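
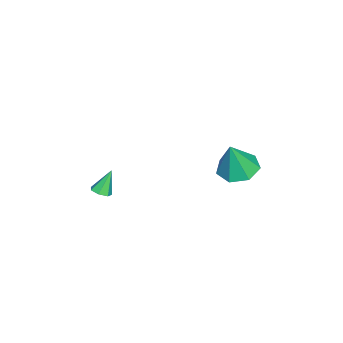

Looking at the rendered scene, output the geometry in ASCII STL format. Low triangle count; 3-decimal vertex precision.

solid 
facet normal -0.280 0.142 -0.949
outer loop
vertex -0.093 3.151 2.797
vertex -0.847 2.461 2.916
vertex -0.876 3.478 3.077
endloop
endfacet
facet normal 0.476 0.757 0.447
outer loop
vertex -0.093 3.151 2.797
vertex -0.876 3.478 3.077
vertex -0.333 2.199 4.664
endloop
endfacet
facet normal -0.280 0.142 -0.949
outer loop
vertex -0.876 3.478 3.077
vertex -0.847 2.461 2.916
vertex -1.638 3.038 3.236
endloop
endfacet
facet normal -0.269 0.703 0.658
outer loop
vertex -0.876 3.478 3.077
vertex -1.638 3.038 3.236
vertex -0.333 2.199 4.664
endloop
endfacet
facet normal -0.280 0.143 -0.949
outer loop
vertex -1.638 3.038 3.236
vertex -0.847 2.461 2.916
vertex -1.805 2.164 3.154
endloop
endfacet
facet normal -0.715 0.071 0.695
outer loop
vertex -1.638 3.038 3.236
vertex -1.805 2.164 3.154
vertex -0.333 2.199 4.664
endloop
endfacet
facet normal -0.280 0.141 -0.950
outer loop
vertex -1.805 2.164 3.154
vertex -0.847 2.461 2.916
vertex -1.25 1.513 2.894
endloop
endfacet
facet normal -0.529 -0.663 0.531
outer loop
vertex -1.805 2.164 3.154
vertex -1.25 1.513 2.894
vertex -0.333 2.199 4.664
endloop
endfacet
facet normal -0.281 0.141 -0.949
outer loop
vertex -1.25 1.513 2.894
vertex -0.847 2.461 2.916
vertex -0.393 1.576 2.65
endloop
endfacet
facet normal 0.152 -0.946 0.288
outer loop
vertex -1.25 1.513 2.894
vertex -0.393 1.576 2.65
vertex -0.333 2.199 4.664
endloop
endfacet
facet normal -0.280 0.142 -0.950
outer loop
vertex -0.393 1.576 2.65
vertex -0.847 2.461 2.916
vertex 0.123 2.305 2.607
endloop
endfacet
facet normal 0.811 -0.565 0.151
outer loop
vertex -0.393 1.576 2.65
vertex 0.123 2.305 2.607
vertex -0.333 2.199 4.664
endloop
endfacet
facet normal -0.280 0.142 -0.950
outer loop
vertex 0.123 2.305 2.607
vertex -0.847 2.461 2.916
vertex -0.093 3.151 2.797
endloop
endfacet
facet normal 0.956 0.194 0.222
outer loop
vertex 0.123 2.305 2.607
vertex -0.093 3.151 2.797
vertex -0.333 2.199 4.664
endloop
endfacet
facet normal 0.398 -0.267 -0.878
outer loop
vertex 0.925 -3.861 1.3
vertex 0.63 -3.496 1.055
vertex 1.116 -3.445 1.26
endloop
endfacet
facet normal 0.632 -0.219 0.743
outer loop
vertex 0.925 -3.861 1.3
vertex 1.116 -3.445 1.26
vertex 0.11 -3.144 2.205
endloop
endfacet
facet normal 0.398 -0.268 -0.877
outer loop
vertex 1.116 -3.445 1.26
vertex 0.63 -3.496 1.055
vertex 0.941 -3.067 1.065
endloop
endfacet
facet normal 0.649 0.564 0.511
outer loop
vertex 1.116 -3.445 1.26
vertex 0.941 -3.067 1.065
vertex 0.11 -3.144 2.205
endloop
endfacet
facet normal 0.397 -0.268 -0.878
outer loop
vertex 0.941 -3.067 1.065
vertex 0.63 -3.496 1.055
vertex 0.532 -3.012 0.863
endloop
endfacet
facet normal 0.074 0.990 0.121
outer loop
vertex 0.941 -3.067 1.065
vertex 0.532 -3.012 0.863
vertex 0.11 -3.144 2.205
endloop
endfacet
facet normal 0.396 -0.268 -0.878
outer loop
vertex 0.532 -3.012 0.863
vertex 0.63 -3.496 1.055
vertex 0.196 -3.321 0.806
endloop
endfacet
facet normal -0.658 0.741 -0.134
outer loop
vertex 0.532 -3.012 0.863
vertex 0.196 -3.321 0.806
vertex 0.11 -3.144 2.205
endloop
endfacet
facet normal 0.396 -0.267 -0.878
outer loop
vertex 0.196 -3.321 0.806
vertex 0.63 -3.496 1.055
vertex 0.187 -3.762 0.936
endloop
endfacet
facet normal -0.998 0.002 -0.062
outer loop
vertex 0.196 -3.321 0.806
vertex 0.187 -3.762 0.936
vertex 0.11 -3.144 2.205
endloop
endfacet
facet normal 0.397 -0.268 -0.878
outer loop
vertex 0.187 -3.762 0.936
vertex 0.63 -3.496 1.055
vertex 0.512 -4.002 1.156
endloop
endfacet
facet normal -0.687 -0.669 0.284
outer loop
vertex 0.187 -3.762 0.936
vertex 0.512 -4.002 1.156
vertex 0.11 -3.144 2.205
endloop
endfacet
facet normal 0.397 -0.268 -0.878
outer loop
vertex 0.512 -4.002 1.156
vertex 0.63 -3.496 1.055
vertex 0.925 -3.861 1.3
endloop
endfacet
facet normal 0.038 -0.766 0.641
outer loop
vertex 0.512 -4.002 1.156
vertex 0.925 -3.861 1.3
vertex 0.11 -3.144 2.205
endloop
endfacet

endsolid


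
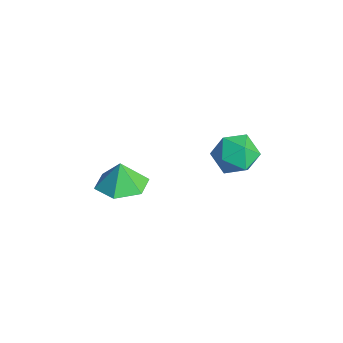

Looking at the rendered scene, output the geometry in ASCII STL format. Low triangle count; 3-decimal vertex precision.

solid 
facet normal -0.827 -0.445 0.343
outer loop
vertex 3.086 2.242 -3.179
vertex 3.482 1.414 -3.299
vertex 3.576 1.86 -2.493
endloop
endfacet
facet normal -0.742 0.199 0.641
outer loop
vertex 3.086 2.242 -3.179
vertex 3.576 1.86 -2.493
vertex 3.661 2.763 -2.675
endloop
endfacet
facet normal -0.721 0.683 0.117
outer loop
vertex 3.086 2.242 -3.179
vertex 3.661 2.763 -2.675
vertex 3.619 2.876 -3.592
endloop
endfacet
facet normal -0.794 0.338 -0.505
outer loop
vertex 3.086 2.242 -3.179
vertex 3.619 2.876 -3.592
vertex 3.509 2.042 -3.978
endloop
endfacet
facet normal -0.859 -0.358 -0.365
outer loop
vertex 3.086 2.242 -3.179
vertex 3.509 2.042 -3.978
vertex 3.482 1.414 -3.299
endloop
endfacet
facet normal -0.111 0.206 0.972
outer loop
vertex 3.661 2.763 -2.675
vertex 3.576 1.86 -2.493
vertex 4.411 2.258 -2.482
endloop
endfacet
facet normal -0.248 -0.835 0.491
outer loop
vertex 3.576 1.86 -2.493
vertex 3.482 1.414 -3.299
vertex 4.301 1.424 -2.868
endloop
endfacet
facet normal -0.299 -0.695 -0.654
outer loop
vertex 3.482 1.414 -3.299
vertex 3.509 2.042 -3.978
vertex 4.259 1.537 -3.785
endloop
endfacet
facet normal -0.195 0.433 -0.880
outer loop
vertex 3.509 2.042 -3.978
vertex 3.619 2.876 -3.592
vertex 4.344 2.44 -3.967
endloop
endfacet
facet normal -0.078 0.989 0.125
outer loop
vertex 3.619 2.876 -3.592
vertex 3.661 2.763 -2.675
vertex 4.438 2.886 -3.161
endloop
endfacet
facet normal 0.794 -0.338 0.505
outer loop
vertex 4.834 2.058 -3.281
vertex 4.411 2.258 -2.482
vertex 4.301 1.424 -2.868
endloop
endfacet
facet normal 0.721 -0.683 -0.117
outer loop
vertex 4.834 2.058 -3.281
vertex 4.301 1.424 -2.868
vertex 4.259 1.537 -3.785
endloop
endfacet
facet normal 0.742 -0.199 -0.641
outer loop
vertex 4.834 2.058 -3.281
vertex 4.259 1.537 -3.785
vertex 4.344 2.44 -3.967
endloop
endfacet
facet normal 0.827 0.445 -0.343
outer loop
vertex 4.834 2.058 -3.281
vertex 4.344 2.44 -3.967
vertex 4.438 2.886 -3.161
endloop
endfacet
facet normal 0.859 0.358 0.365
outer loop
vertex 4.834 2.058 -3.281
vertex 4.438 2.886 -3.161
vertex 4.411 2.258 -2.482
endloop
endfacet
facet normal 0.195 -0.433 0.880
outer loop
vertex 4.301 1.424 -2.868
vertex 4.411 2.258 -2.482
vertex 3.576 1.86 -2.493
endloop
endfacet
facet normal 0.078 -0.989 -0.125
outer loop
vertex 4.259 1.537 -3.785
vertex 4.301 1.424 -2.868
vertex 3.482 1.414 -3.299
endloop
endfacet
facet normal 0.111 -0.206 -0.972
outer loop
vertex 4.344 2.44 -3.967
vertex 4.259 1.537 -3.785
vertex 3.509 2.042 -3.978
endloop
endfacet
facet normal 0.248 0.835 -0.491
outer loop
vertex 4.438 2.886 -3.161
vertex 4.344 2.44 -3.967
vertex 3.619 2.876 -3.592
endloop
endfacet
facet normal 0.299 0.695 0.654
outer loop
vertex 4.411 2.258 -2.482
vertex 4.438 2.886 -3.161
vertex 3.661 2.763 -2.675
endloop
endfacet
facet normal 0.196 -0.054 -0.979
outer loop
vertex 4.005 -2.58 -3.349
vertex 3.309 -1.927 -3.524
vertex 4.219 -1.634 -3.358
endloop
endfacet
facet normal 0.609 -0.130 0.783
outer loop
vertex 4.005 -2.58 -3.349
vertex 4.219 -1.634 -3.358
vertex 3.111 -1.873 -2.536
endloop
endfacet
facet normal 0.196 -0.055 -0.979
outer loop
vertex 4.219 -1.634 -3.358
vertex 3.309 -1.927 -3.524
vertex 3.523 -0.981 -3.534
endloop
endfacet
facet normal 0.388 0.602 0.698
outer loop
vertex 4.219 -1.634 -3.358
vertex 3.523 -0.981 -3.534
vertex 3.111 -1.873 -2.536
endloop
endfacet
facet normal 0.196 -0.055 -0.979
outer loop
vertex 3.523 -0.981 -3.534
vertex 3.309 -1.927 -3.524
vertex 2.614 -1.274 -3.7
endloop
endfacet
facet normal -0.346 0.766 0.542
outer loop
vertex 3.523 -0.981 -3.534
vertex 2.614 -1.274 -3.7
vertex 3.111 -1.873 -2.536
endloop
endfacet
facet normal 0.197 -0.054 -0.979
outer loop
vertex 2.614 -1.274 -3.7
vertex 3.309 -1.927 -3.524
vertex 2.399 -2.22 -3.691
endloop
endfacet
facet normal -0.860 0.200 0.470
outer loop
vertex 2.614 -1.274 -3.7
vertex 2.399 -2.22 -3.691
vertex 3.111 -1.873 -2.536
endloop
endfacet
facet normal 0.197 -0.054 -0.979
outer loop
vertex 2.399 -2.22 -3.691
vertex 3.309 -1.927 -3.524
vertex 3.095 -2.873 -3.515
endloop
endfacet
facet normal -0.640 -0.532 0.554
outer loop
vertex 2.399 -2.22 -3.691
vertex 3.095 -2.873 -3.515
vertex 3.111 -1.873 -2.536
endloop
endfacet
facet normal 0.196 -0.054 -0.979
outer loop
vertex 3.095 -2.873 -3.515
vertex 3.309 -1.927 -3.524
vertex 4.005 -2.58 -3.349
endloop
endfacet
facet normal 0.095 -0.697 0.711
outer loop
vertex 3.095 -2.873 -3.515
vertex 4.005 -2.58 -3.349
vertex 3.111 -1.873 -2.536
endloop
endfacet

endsolid


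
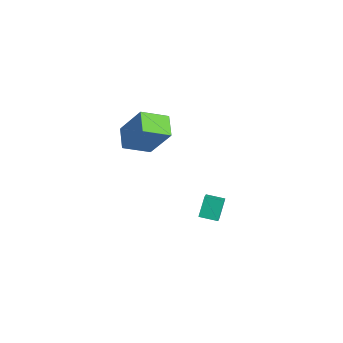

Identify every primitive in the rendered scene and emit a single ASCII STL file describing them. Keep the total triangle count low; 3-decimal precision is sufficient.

solid 
facet normal -0.356 0.514 0.780
outer loop
vertex 0.68 1.499 -1.358
vertex 1.301 2.149 -1.503
vertex -0.156 2.122 -2.151
endloop
endfacet
facet normal -0.682 -0.713 0.159
outer loop
vertex 0.239 1.551 -3.017
vertex 0.68 1.499 -1.358
vertex -0.156 2.122 -2.151
endloop
endfacet
facet normal -0.356 0.514 0.780
outer loop
vertex -0.156 2.122 -2.151
vertex 1.301 2.149 -1.503
vertex 0.464 2.772 -2.296
endloop
endfacet
facet normal -0.639 0.475 -0.605
outer loop
vertex 0.464 2.772 -2.296
vertex 0.239 1.551 -3.017
vertex -0.156 2.122 -2.151
endloop
endfacet
facet normal 0.639 -0.475 0.605
outer loop
vertex 0.68 1.499 -1.358
vertex 1.696 1.578 -2.369
vertex 1.301 2.149 -1.503
endloop
endfacet
facet normal -0.682 -0.714 0.159
outer loop
vertex 1.076 0.928 -2.224
vertex 0.68 1.499 -1.358
vertex 0.239 1.551 -3.017
endloop
endfacet
facet normal 0.639 -0.475 0.605
outer loop
vertex 1.076 0.928 -2.224
vertex 1.696 1.578 -2.369
vertex 0.68 1.499 -1.358
endloop
endfacet
facet normal 0.682 0.714 -0.159
outer loop
vertex 1.301 2.149 -1.503
vertex 1.696 1.578 -2.369
vertex 0.464 2.772 -2.296
endloop
endfacet
facet normal -0.639 0.475 -0.605
outer loop
vertex 0.86 2.201 -3.162
vertex 0.239 1.551 -3.017
vertex 0.464 2.772 -2.296
endloop
endfacet
facet normal 0.682 0.714 -0.159
outer loop
vertex 0.464 2.772 -2.296
vertex 1.696 1.578 -2.369
vertex 0.86 2.201 -3.162
endloop
endfacet
facet normal 0.356 -0.514 -0.780
outer loop
vertex 0.86 2.201 -3.162
vertex 1.076 0.928 -2.224
vertex 0.239 1.551 -3.017
endloop
endfacet
facet normal 0.357 -0.514 -0.780
outer loop
vertex 1.696 1.578 -2.369
vertex 1.076 0.928 -2.224
vertex 0.86 2.201 -3.162
endloop
endfacet
facet normal -0.482 -0.263 -0.836
outer loop
vertex -2.102 -1.216 2.722
vertex -1.739 0.03 2.121
vertex -1.121 -1.701 2.308
endloop
endfacet
facet normal -0.254 -0.872 0.419
outer loop
vertex -0.181 -1.19 3.939
vertex -2.102 -1.216 2.722
vertex -1.121 -1.701 2.308
endloop
endfacet
facet normal -0.482 -0.262 -0.836
outer loop
vertex -1.121 -1.701 2.308
vertex -1.739 0.03 2.121
vertex -0.758 -0.455 1.708
endloop
endfacet
facet normal 0.839 -0.415 -0.353
outer loop
vertex -0.758 -0.455 1.708
vertex -0.181 -1.19 3.939
vertex -1.121 -1.701 2.308
endloop
endfacet
facet normal -0.839 0.415 0.353
outer loop
vertex -2.102 -1.216 2.722
vertex -0.799 0.541 3.752
vertex -1.739 0.03 2.121
endloop
endfacet
facet normal -0.254 -0.871 0.420
outer loop
vertex -1.162 -0.705 4.352
vertex -2.102 -1.216 2.722
vertex -0.181 -1.19 3.939
endloop
endfacet
facet normal -0.839 0.415 0.354
outer loop
vertex -1.162 -0.705 4.352
vertex -0.799 0.541 3.752
vertex -2.102 -1.216 2.722
endloop
endfacet
facet normal 0.254 0.871 -0.420
outer loop
vertex -1.739 0.03 2.121
vertex -0.799 0.541 3.752
vertex -0.758 -0.455 1.708
endloop
endfacet
facet normal 0.838 -0.415 -0.353
outer loop
vertex 0.182 0.056 3.338
vertex -0.181 -1.19 3.939
vertex -0.758 -0.455 1.708
endloop
endfacet
facet normal 0.254 0.872 -0.420
outer loop
vertex -0.758 -0.455 1.708
vertex -0.799 0.541 3.752
vertex 0.182 0.056 3.338
endloop
endfacet
facet normal 0.482 0.263 0.836
outer loop
vertex 0.182 0.056 3.338
vertex -1.162 -0.705 4.352
vertex -0.181 -1.19 3.939
endloop
endfacet
facet normal 0.482 0.262 0.836
outer loop
vertex -0.799 0.541 3.752
vertex -1.162 -0.705 4.352
vertex 0.182 0.056 3.338
endloop
endfacet

endsolid


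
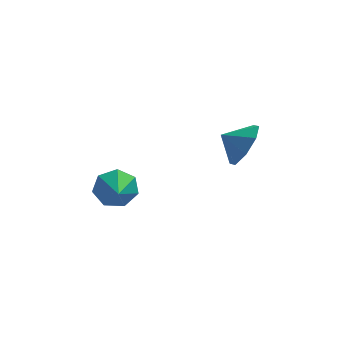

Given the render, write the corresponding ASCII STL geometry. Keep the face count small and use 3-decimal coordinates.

solid 
facet normal 0.864 -0.089 -0.496
outer loop
vertex 1.809 0.205 1.653
vertex 1.415 0.834 0.854
vertex 1.964 1.015 1.778
endloop
endfacet
facet normal -0.268 -0.097 0.958
outer loop
vertex 1.809 0.205 1.653
vertex 1.964 1.015 1.778
vertex 0.525 0.926 1.366
endloop
endfacet
facet normal 0.864 -0.089 -0.496
outer loop
vertex 1.964 1.015 1.778
vertex 1.415 0.834 0.854
vertex 1.798 1.719 1.362
endloop
endfacet
facet normal -0.272 0.441 0.855
outer loop
vertex 1.964 1.015 1.778
vertex 1.798 1.719 1.362
vertex 0.525 0.926 1.366
endloop
endfacet
facet normal 0.863 -0.089 -0.497
outer loop
vertex 1.798 1.719 1.362
vertex 1.415 0.834 0.854
vertex 1.407 1.905 0.649
endloop
endfacet
facet normal -0.470 0.756 0.455
outer loop
vertex 1.798 1.719 1.362
vertex 1.407 1.905 0.649
vertex 0.525 0.926 1.366
endloop
endfacet
facet normal 0.864 -0.089 -0.496
outer loop
vertex 1.407 1.905 0.649
vertex 1.415 0.834 0.854
vertex 1.021 1.463 0.056
endloop
endfacet
facet normal -0.747 0.665 -0.010
outer loop
vertex 1.407 1.905 0.649
vertex 1.021 1.463 0.056
vertex 0.525 0.926 1.366
endloop
endfacet
facet normal 0.863 -0.090 -0.497
outer loop
vertex 1.021 1.463 0.056
vertex 1.415 0.834 0.854
vertex 0.865 0.653 -0.069
endloop
endfacet
facet normal -0.939 0.222 -0.265
outer loop
vertex 1.021 1.463 0.056
vertex 0.865 0.653 -0.069
vertex 0.525 0.926 1.366
endloop
endfacet
facet normal 0.863 -0.088 -0.497
outer loop
vertex 0.865 0.653 -0.069
vertex 1.415 0.834 0.854
vertex 1.032 -0.051 0.346
endloop
endfacet
facet normal -0.935 -0.317 -0.161
outer loop
vertex 0.865 0.653 -0.069
vertex 1.032 -0.051 0.346
vertex 0.525 0.926 1.366
endloop
endfacet
facet normal 0.864 -0.089 -0.496
outer loop
vertex 1.032 -0.051 0.346
vertex 1.415 0.834 0.854
vertex 1.423 -0.236 1.06
endloop
endfacet
facet normal -0.737 -0.632 0.240
outer loop
vertex 1.032 -0.051 0.346
vertex 1.423 -0.236 1.06
vertex 0.525 0.926 1.366
endloop
endfacet
facet normal 0.864 -0.089 -0.496
outer loop
vertex 1.423 -0.236 1.06
vertex 1.415 0.834 0.854
vertex 1.809 0.205 1.653
endloop
endfacet
facet normal -0.461 -0.542 0.703
outer loop
vertex 1.423 -0.236 1.06
vertex 1.809 0.205 1.653
vertex 0.525 0.926 1.366
endloop
endfacet
facet normal -0.083 0.894 -0.440
outer loop
vertex -3.108 -0.777 -1.401
vertex -3.433 -0.436 -0.646
vertex -2.585 -0.488 -0.912
endloop
endfacet
facet normal 0.686 -0.633 -0.360
outer loop
vertex -3.108 -0.777 -1.401
vertex -2.585 -0.488 -0.912
vertex -3.307 -1.804 0.026
endloop
endfacet
facet normal -0.083 0.895 -0.439
outer loop
vertex -2.585 -0.488 -0.912
vertex -3.433 -0.436 -0.646
vertex -2.7 -0.16 -0.222
endloop
endfacet
facet normal 0.911 -0.292 0.291
outer loop
vertex -2.585 -0.488 -0.912
vertex -2.7 -0.16 -0.222
vertex -3.307 -1.804 0.026
endloop
endfacet
facet normal -0.082 0.894 -0.440
outer loop
vertex -2.7 -0.16 -0.222
vertex -3.433 -0.436 -0.646
vertex -3.367 -0.039 0.148
endloop
endfacet
facet normal 0.478 -0.044 0.877
outer loop
vertex -2.7 -0.16 -0.222
vertex -3.367 -0.039 0.148
vertex -3.307 -1.804 0.026
endloop
endfacet
facet normal -0.082 0.894 -0.440
outer loop
vertex -3.367 -0.039 0.148
vertex -3.433 -0.436 -0.646
vertex -4.084 -0.217 -0.08
endloop
endfacet
facet normal -0.285 -0.076 0.956
outer loop
vertex -3.367 -0.039 0.148
vertex -4.084 -0.217 -0.08
vertex -3.307 -1.804 0.026
endloop
endfacet
facet normal -0.082 0.894 -0.440
outer loop
vertex -4.084 -0.217 -0.08
vertex -3.433 -0.436 -0.646
vertex -4.31 -0.56 -0.734
endloop
endfacet
facet normal -0.805 -0.363 0.469
outer loop
vertex -4.084 -0.217 -0.08
vertex -4.31 -0.56 -0.734
vertex -3.307 -1.804 0.026
endloop
endfacet
facet normal -0.082 0.894 -0.440
outer loop
vertex -4.31 -0.56 -0.734
vertex -3.433 -0.436 -0.646
vertex -3.876 -0.809 -1.322
endloop
endfacet
facet normal -0.691 -0.690 -0.218
outer loop
vertex -4.31 -0.56 -0.734
vertex -3.876 -0.809 -1.322
vertex -3.307 -1.804 0.026
endloop
endfacet
facet normal -0.082 0.894 -0.439
outer loop
vertex -3.876 -0.809 -1.322
vertex -3.433 -0.436 -0.646
vertex -3.108 -0.777 -1.401
endloop
endfacet
facet normal -0.027 -0.810 -0.586
outer loop
vertex -3.876 -0.809 -1.322
vertex -3.108 -0.777 -1.401
vertex -3.307 -1.804 0.026
endloop
endfacet

endsolid


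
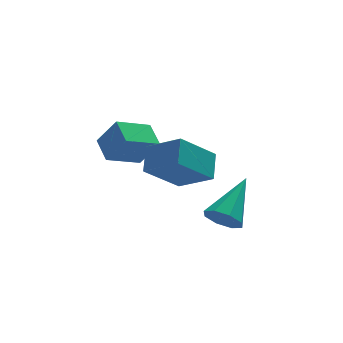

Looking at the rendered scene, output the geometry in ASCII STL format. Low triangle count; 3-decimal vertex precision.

solid 
facet normal -0.468 0.300 -0.831
outer loop
vertex -0.686 0.971 -1.14
vertex -0.768 1.922 -0.751
vertex 0.572 1.318 -1.724
endloop
endfacet
facet normal 0.079 -0.923 -0.377
outer loop
vertex 1.168 0.938 -0.669
vertex -0.686 0.971 -1.14
vertex 0.572 1.318 -1.724
endloop
endfacet
facet normal -0.469 0.299 -0.831
outer loop
vertex 0.572 1.318 -1.724
vertex -0.768 1.922 -0.751
vertex 0.49 2.269 -1.336
endloop
endfacet
facet normal 0.879 0.243 -0.409
outer loop
vertex 0.49 2.269 -1.336
vertex 1.168 0.938 -0.669
vertex 0.572 1.318 -1.724
endloop
endfacet
facet normal -0.879 -0.243 0.409
outer loop
vertex -0.686 0.971 -1.14
vertex -0.172 1.542 0.304
vertex -0.768 1.922 -0.751
endloop
endfacet
facet normal 0.079 -0.923 -0.377
outer loop
vertex -0.09 0.591 -0.084
vertex -0.686 0.971 -1.14
vertex 1.168 0.938 -0.669
endloop
endfacet
facet normal -0.880 -0.243 0.409
outer loop
vertex -0.09 0.591 -0.084
vertex -0.172 1.542 0.304
vertex -0.686 0.971 -1.14
endloop
endfacet
facet normal -0.079 0.923 0.377
outer loop
vertex -0.768 1.922 -0.751
vertex -0.172 1.542 0.304
vertex 0.49 2.269 -1.336
endloop
endfacet
facet normal 0.880 0.243 -0.409
outer loop
vertex 1.086 1.889 -0.28
vertex 1.168 0.938 -0.669
vertex 0.49 2.269 -1.336
endloop
endfacet
facet normal -0.080 0.923 0.377
outer loop
vertex 0.49 2.269 -1.336
vertex -0.172 1.542 0.304
vertex 1.086 1.889 -0.28
endloop
endfacet
facet normal 0.469 -0.299 0.831
outer loop
vertex 1.086 1.889 -0.28
vertex -0.09 0.591 -0.084
vertex 1.168 0.938 -0.669
endloop
endfacet
facet normal 0.468 -0.299 0.831
outer loop
vertex -0.172 1.542 0.304
vertex -0.09 0.591 -0.084
vertex 1.086 1.889 -0.28
endloop
endfacet
facet normal -0.618 0.600 -0.508
outer loop
vertex 0.322 -0.431 0.189
vertex 1.609 -0.095 -0.979
vertex -0.004 -1.278 -0.414
endloop
endfacet
facet normal -0.727 -0.190 0.660
outer loop
vertex 0.911 -2.165 0.339
vertex 0.322 -0.431 0.189
vertex -0.004 -1.278 -0.414
endloop
endfacet
facet normal -0.618 0.599 -0.509
outer loop
vertex -0.004 -1.278 -0.414
vertex 1.609 -0.095 -0.979
vertex 1.284 -0.943 -1.582
endloop
endfacet
facet normal -0.299 -0.778 -0.553
outer loop
vertex 1.284 -0.943 -1.582
vertex 0.911 -2.165 0.339
vertex -0.004 -1.278 -0.414
endloop
endfacet
facet normal 0.299 0.778 0.553
outer loop
vertex 0.322 -0.431 0.189
vertex 2.524 -0.982 -0.226
vertex 1.609 -0.095 -0.979
endloop
endfacet
facet normal -0.727 -0.190 0.659
outer loop
vertex 1.236 -1.317 0.942
vertex 0.322 -0.431 0.189
vertex 0.911 -2.165 0.339
endloop
endfacet
facet normal 0.299 0.778 0.553
outer loop
vertex 1.236 -1.317 0.942
vertex 2.524 -0.982 -0.226
vertex 0.322 -0.431 0.189
endloop
endfacet
facet normal 0.727 0.190 -0.660
outer loop
vertex 1.609 -0.095 -0.979
vertex 2.524 -0.982 -0.226
vertex 1.284 -0.943 -1.582
endloop
endfacet
facet normal -0.299 -0.778 -0.553
outer loop
vertex 2.198 -1.829 -0.829
vertex 0.911 -2.165 0.339
vertex 1.284 -0.943 -1.582
endloop
endfacet
facet normal 0.727 0.190 -0.660
outer loop
vertex 1.284 -0.943 -1.582
vertex 2.524 -0.982 -0.226
vertex 2.198 -1.829 -0.829
endloop
endfacet
facet normal 0.618 -0.599 0.509
outer loop
vertex 2.198 -1.829 -0.829
vertex 1.236 -1.317 0.942
vertex 0.911 -2.165 0.339
endloop
endfacet
facet normal 0.617 -0.600 0.509
outer loop
vertex 2.524 -0.982 -0.226
vertex 1.236 -1.317 0.942
vertex 2.198 -1.829 -0.829
endloop
endfacet
facet normal -0.596 -0.611 -0.520
outer loop
vertex 2.604 -2.541 -2.819
vertex 2.251 -2.703 -2.224
vertex 2.184 -2.208 -2.729
endloop
endfacet
facet normal 0.397 0.670 -0.627
outer loop
vertex 2.604 -2.541 -2.819
vertex 2.184 -2.208 -2.729
vertex 3.409 -1.517 -1.216
endloop
endfacet
facet normal -0.596 -0.611 -0.520
outer loop
vertex 2.184 -2.208 -2.729
vertex 2.251 -2.703 -2.224
vertex 1.803 -2.165 -2.343
endloop
endfacet
facet normal -0.181 0.942 -0.284
outer loop
vertex 2.184 -2.208 -2.729
vertex 1.803 -2.165 -2.343
vertex 3.409 -1.517 -1.216
endloop
endfacet
facet normal -0.596 -0.612 -0.520
outer loop
vertex 1.803 -2.165 -2.343
vertex 2.251 -2.703 -2.224
vertex 1.685 -2.437 -1.888
endloop
endfacet
facet normal -0.541 0.776 0.324
outer loop
vertex 1.803 -2.165 -2.343
vertex 1.685 -2.437 -1.888
vertex 3.409 -1.517 -1.216
endloop
endfacet
facet normal -0.596 -0.612 -0.520
outer loop
vertex 1.685 -2.437 -1.888
vertex 2.251 -2.703 -2.224
vertex 1.899 -2.865 -1.63
endloop
endfacet
facet normal -0.471 0.270 0.839
outer loop
vertex 1.685 -2.437 -1.888
vertex 1.899 -2.865 -1.63
vertex 3.409 -1.517 -1.216
endloop
endfacet
facet normal -0.596 -0.611 -0.520
outer loop
vertex 1.899 -2.865 -1.63
vertex 2.251 -2.703 -2.224
vertex 2.319 -3.198 -1.72
endloop
endfacet
facet normal -0.015 -0.278 0.960
outer loop
vertex 1.899 -2.865 -1.63
vertex 2.319 -3.198 -1.72
vertex 3.409 -1.517 -1.216
endloop
endfacet
facet normal -0.597 -0.611 -0.520
outer loop
vertex 2.319 -3.198 -1.72
vertex 2.251 -2.703 -2.224
vertex 2.699 -3.241 -2.106
endloop
endfacet
facet normal 0.564 -0.550 0.616
outer loop
vertex 2.319 -3.198 -1.72
vertex 2.699 -3.241 -2.106
vertex 3.409 -1.517 -1.216
endloop
endfacet
facet normal -0.597 -0.611 -0.520
outer loop
vertex 2.699 -3.241 -2.106
vertex 2.251 -2.703 -2.224
vertex 2.817 -2.969 -2.561
endloop
endfacet
facet normal 0.923 -0.385 0.009
outer loop
vertex 2.699 -3.241 -2.106
vertex 2.817 -2.969 -2.561
vertex 3.409 -1.517 -1.216
endloop
endfacet
facet normal -0.597 -0.611 -0.520
outer loop
vertex 2.817 -2.969 -2.561
vertex 2.251 -2.703 -2.224
vertex 2.604 -2.541 -2.819
endloop
endfacet
facet normal 0.854 0.120 -0.506
outer loop
vertex 2.817 -2.969 -2.561
vertex 2.604 -2.541 -2.819
vertex 3.409 -1.517 -1.216
endloop
endfacet

endsolid


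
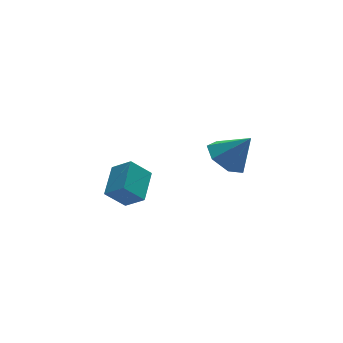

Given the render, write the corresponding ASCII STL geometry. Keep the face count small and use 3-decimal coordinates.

solid 
facet normal -0.534 0.304 -0.789
outer loop
vertex 3.083 2.142 0.265
vertex 2.181 2.096 0.858
vertex 2.856 2.928 0.722
endloop
endfacet
facet normal 0.969 0.238 0.071
outer loop
vertex 3.083 2.142 0.265
vertex 2.856 2.928 0.722
vertex 3.079 1.584 2.182
endloop
endfacet
facet normal -0.534 0.304 -0.789
outer loop
vertex 2.856 2.928 0.722
vertex 2.181 2.096 0.858
vertex 2.122 3.088 1.281
endloop
endfacet
facet normal 0.542 0.658 0.523
outer loop
vertex 2.856 2.928 0.722
vertex 2.122 3.088 1.281
vertex 3.079 1.584 2.182
endloop
endfacet
facet normal -0.535 0.304 -0.788
outer loop
vertex 2.122 3.088 1.281
vertex 2.181 2.096 0.858
vertex 1.432 2.5 1.522
endloop
endfacet
facet normal -0.092 0.468 0.879
outer loop
vertex 2.122 3.088 1.281
vertex 1.432 2.5 1.522
vertex 3.079 1.584 2.182
endloop
endfacet
facet normal -0.534 0.306 -0.788
outer loop
vertex 1.432 2.5 1.522
vertex 2.181 2.096 0.858
vertex 1.306 1.609 1.262
endloop
endfacet
facet normal -0.454 -0.190 0.870
outer loop
vertex 1.432 2.5 1.522
vertex 1.306 1.609 1.262
vertex 3.079 1.584 2.182
endloop
endfacet
facet normal -0.534 0.305 -0.789
outer loop
vertex 1.306 1.609 1.262
vertex 2.181 2.096 0.858
vertex 1.84 1.084 0.698
endloop
endfacet
facet normal -0.273 -0.819 0.504
outer loop
vertex 1.306 1.609 1.262
vertex 1.84 1.084 0.698
vertex 3.079 1.584 2.182
endloop
endfacet
facet normal -0.534 0.305 -0.789
outer loop
vertex 1.84 1.084 0.698
vertex 2.181 2.096 0.858
vertex 2.631 1.321 0.254
endloop
endfacet
facet normal 0.315 -0.947 0.056
outer loop
vertex 1.84 1.084 0.698
vertex 2.631 1.321 0.254
vertex 3.079 1.584 2.182
endloop
endfacet
facet normal -0.534 0.305 -0.789
outer loop
vertex 2.631 1.321 0.254
vertex 2.181 2.096 0.858
vertex 3.083 2.142 0.265
endloop
endfacet
facet normal 0.869 -0.476 -0.137
outer loop
vertex 2.631 1.321 0.254
vertex 3.083 2.142 0.265
vertex 3.079 1.584 2.182
endloop
endfacet
facet normal -0.523 0.616 -0.589
outer loop
vertex -3.942 0.353 1.19
vertex -3.159 1.623 1.822
vertex -3.072 0.253 0.312
endloop
endfacet
facet normal -0.484 -0.784 -0.390
outer loop
vertex -2.481 -0.443 0.978
vertex -3.942 0.353 1.19
vertex -3.072 0.253 0.312
endloop
endfacet
facet normal -0.523 0.616 -0.589
outer loop
vertex -3.072 0.253 0.312
vertex -3.159 1.623 1.822
vertex -2.289 1.523 0.945
endloop
endfacet
facet normal 0.702 -0.080 -0.707
outer loop
vertex -2.289 1.523 0.945
vertex -2.481 -0.443 0.978
vertex -3.072 0.253 0.312
endloop
endfacet
facet normal -0.702 0.081 0.707
outer loop
vertex -3.942 0.353 1.19
vertex -2.568 0.927 2.488
vertex -3.159 1.623 1.822
endloop
endfacet
facet normal -0.484 -0.783 -0.390
outer loop
vertex -3.351 -0.343 1.855
vertex -3.942 0.353 1.19
vertex -2.481 -0.443 0.978
endloop
endfacet
facet normal -0.702 0.080 0.708
outer loop
vertex -3.351 -0.343 1.855
vertex -2.568 0.927 2.488
vertex -3.942 0.353 1.19
endloop
endfacet
facet normal 0.483 0.784 0.390
outer loop
vertex -3.159 1.623 1.822
vertex -2.568 0.927 2.488
vertex -2.289 1.523 0.945
endloop
endfacet
facet normal 0.702 -0.080 -0.708
outer loop
vertex -1.698 0.827 1.61
vertex -2.481 -0.443 0.978
vertex -2.289 1.523 0.945
endloop
endfacet
facet normal 0.484 0.783 0.390
outer loop
vertex -2.289 1.523 0.945
vertex -2.568 0.927 2.488
vertex -1.698 0.827 1.61
endloop
endfacet
facet normal 0.523 -0.616 0.589
outer loop
vertex -1.698 0.827 1.61
vertex -3.351 -0.343 1.855
vertex -2.481 -0.443 0.978
endloop
endfacet
facet normal 0.523 -0.616 0.589
outer loop
vertex -2.568 0.927 2.488
vertex -3.351 -0.343 1.855
vertex -1.698 0.827 1.61
endloop
endfacet

endsolid


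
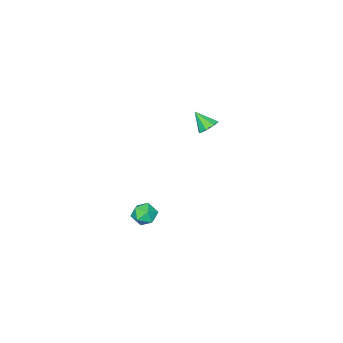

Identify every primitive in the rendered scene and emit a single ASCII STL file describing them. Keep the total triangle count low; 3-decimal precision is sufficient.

solid 
facet normal -0.893 0.126 0.431
outer loop
vertex 2.601 -0.553 -0.054
vertex 2.435 -1.136 -0.227
vertex 2.717 -1.041 0.329
endloop
endfacet
facet normal -0.392 0.509 0.767
outer loop
vertex 2.601 -0.553 -0.054
vertex 2.717 -1.041 0.329
vertex 3.152 -0.59 0.252
endloop
endfacet
facet normal -0.099 0.951 0.293
outer loop
vertex 2.601 -0.553 -0.054
vertex 3.152 -0.59 0.252
vertex 3.138 -0.406 -0.351
endloop
endfacet
facet normal -0.418 0.844 -0.337
outer loop
vertex 2.601 -0.553 -0.054
vertex 3.138 -0.406 -0.351
vertex 2.695 -0.744 -0.648
endloop
endfacet
facet normal -0.909 0.333 -0.251
outer loop
vertex 2.601 -0.553 -0.054
vertex 2.695 -0.744 -0.648
vertex 2.435 -1.136 -0.227
endloop
endfacet
facet normal 0.115 0.059 0.992
outer loop
vertex 3.152 -0.59 0.252
vertex 2.717 -1.041 0.329
vertex 3.325 -1.196 0.268
endloop
endfacet
facet normal -0.697 -0.559 0.449
outer loop
vertex 2.717 -1.041 0.329
vertex 2.435 -1.136 -0.227
vertex 2.882 -1.534 -0.029
endloop
endfacet
facet normal -0.722 -0.224 -0.654
outer loop
vertex 2.435 -1.136 -0.227
vertex 2.695 -0.744 -0.648
vertex 2.868 -1.35 -0.632
endloop
endfacet
facet normal 0.074 0.602 -0.795
outer loop
vertex 2.695 -0.744 -0.648
vertex 3.138 -0.406 -0.351
vertex 3.303 -0.899 -0.709
endloop
endfacet
facet normal 0.591 0.775 0.223
outer loop
vertex 3.138 -0.406 -0.351
vertex 3.152 -0.59 0.252
vertex 3.585 -0.804 -0.153
endloop
endfacet
facet normal 0.418 -0.844 0.337
outer loop
vertex 3.419 -1.387 -0.326
vertex 3.325 -1.196 0.268
vertex 2.882 -1.534 -0.029
endloop
endfacet
facet normal 0.099 -0.951 -0.293
outer loop
vertex 3.419 -1.387 -0.326
vertex 2.882 -1.534 -0.029
vertex 2.868 -1.35 -0.632
endloop
endfacet
facet normal 0.392 -0.509 -0.767
outer loop
vertex 3.419 -1.387 -0.326
vertex 2.868 -1.35 -0.632
vertex 3.303 -0.899 -0.709
endloop
endfacet
facet normal 0.893 -0.126 -0.431
outer loop
vertex 3.419 -1.387 -0.326
vertex 3.303 -0.899 -0.709
vertex 3.585 -0.804 -0.153
endloop
endfacet
facet normal 0.909 -0.333 0.251
outer loop
vertex 3.419 -1.387 -0.326
vertex 3.585 -0.804 -0.153
vertex 3.325 -1.196 0.268
endloop
endfacet
facet normal -0.074 -0.602 0.795
outer loop
vertex 2.882 -1.534 -0.029
vertex 3.325 -1.196 0.268
vertex 2.717 -1.041 0.329
endloop
endfacet
facet normal -0.591 -0.775 -0.223
outer loop
vertex 2.868 -1.35 -0.632
vertex 2.882 -1.534 -0.029
vertex 2.435 -1.136 -0.227
endloop
endfacet
facet normal -0.115 -0.059 -0.992
outer loop
vertex 3.303 -0.899 -0.709
vertex 2.868 -1.35 -0.632
vertex 2.695 -0.744 -0.648
endloop
endfacet
facet normal 0.697 0.559 -0.449
outer loop
vertex 3.585 -0.804 -0.153
vertex 3.303 -0.899 -0.709
vertex 3.138 -0.406 -0.351
endloop
endfacet
facet normal 0.722 0.224 0.654
outer loop
vertex 3.325 -1.196 0.268
vertex 3.585 -0.804 -0.153
vertex 3.152 -0.59 0.252
endloop
endfacet
facet normal -0.153 0.683 -0.714
outer loop
vertex -2.663 -2.872 1.219
vertex -3.111 -3.158 1.041
vertex -3.024 -2.749 1.414
endloop
endfacet
facet normal 0.531 0.304 0.791
outer loop
vertex -2.663 -2.872 1.219
vertex -3.024 -2.749 1.414
vertex -2.949 -3.882 1.799
endloop
endfacet
facet normal -0.153 0.683 -0.714
outer loop
vertex -3.024 -2.749 1.414
vertex -3.111 -3.158 1.041
vertex -3.436 -2.865 1.391
endloop
endfacet
facet normal -0.140 0.310 0.940
outer loop
vertex -3.024 -2.749 1.414
vertex -3.436 -2.865 1.391
vertex -2.949 -3.882 1.799
endloop
endfacet
facet normal -0.153 0.683 -0.714
outer loop
vertex -3.436 -2.865 1.391
vertex -3.111 -3.158 1.041
vertex -3.658 -3.153 1.163
endloop
endfacet
facet normal -0.690 -0.040 0.723
outer loop
vertex -3.436 -2.865 1.391
vertex -3.658 -3.153 1.163
vertex -2.949 -3.882 1.799
endloop
endfacet
facet normal -0.153 0.682 -0.715
outer loop
vertex -3.658 -3.153 1.163
vertex -3.111 -3.158 1.041
vertex -3.559 -3.444 0.864
endloop
endfacet
facet normal -0.797 -0.543 0.265
outer loop
vertex -3.658 -3.153 1.163
vertex -3.559 -3.444 0.864
vertex -2.949 -3.882 1.799
endloop
endfacet
facet normal -0.153 0.683 -0.715
outer loop
vertex -3.559 -3.444 0.864
vertex -3.111 -3.158 1.041
vertex -3.198 -3.567 0.669
endloop
endfacet
facet normal -0.397 -0.903 -0.164
outer loop
vertex -3.559 -3.444 0.864
vertex -3.198 -3.567 0.669
vertex -2.949 -3.882 1.799
endloop
endfacet
facet normal -0.152 0.683 -0.715
outer loop
vertex -3.198 -3.567 0.669
vertex -3.111 -3.158 1.041
vertex -2.786 -3.451 0.692
endloop
endfacet
facet normal 0.274 -0.909 -0.314
outer loop
vertex -3.198 -3.567 0.669
vertex -2.786 -3.451 0.692
vertex -2.949 -3.882 1.799
endloop
endfacet
facet normal -0.152 0.683 -0.715
outer loop
vertex -2.786 -3.451 0.692
vertex -3.111 -3.158 1.041
vertex -2.565 -3.163 0.92
endloop
endfacet
facet normal 0.825 -0.557 -0.096
outer loop
vertex -2.786 -3.451 0.692
vertex -2.565 -3.163 0.92
vertex -2.949 -3.882 1.799
endloop
endfacet
facet normal -0.152 0.683 -0.714
outer loop
vertex -2.565 -3.163 0.92
vertex -3.111 -3.158 1.041
vertex -2.663 -2.872 1.219
endloop
endfacet
facet normal 0.931 -0.057 0.360
outer loop
vertex -2.565 -3.163 0.92
vertex -2.663 -2.872 1.219
vertex -2.949 -3.882 1.799
endloop
endfacet

endsolid


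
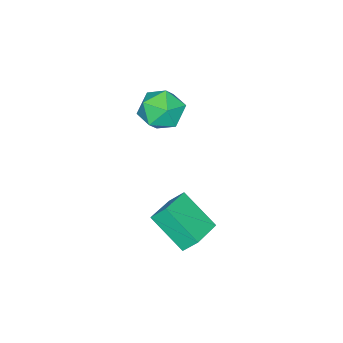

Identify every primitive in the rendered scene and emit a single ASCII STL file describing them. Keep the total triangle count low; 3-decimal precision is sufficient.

solid 
facet normal -0.973 -0.138 -0.186
outer loop
vertex 1.394 -0.112 -1.456
vertex 1.174 0.461 -0.731
vertex 1.408 1.445 -2.679
endloop
endfacet
facet normal 0.231 -0.602 -0.764
outer loop
vertex 2.926 1.659 -2.389
vertex 1.394 -0.112 -1.456
vertex 1.408 1.445 -2.679
endloop
endfacet
facet normal -0.973 -0.137 -0.186
outer loop
vertex 1.408 1.445 -2.679
vertex 1.174 0.461 -0.731
vertex 1.189 2.018 -1.954
endloop
endfacet
facet normal 0.007 0.786 -0.619
outer loop
vertex 1.189 2.018 -1.954
vertex 2.926 1.659 -2.389
vertex 1.408 1.445 -2.679
endloop
endfacet
facet normal -0.007 -0.786 0.619
outer loop
vertex 1.394 -0.112 -1.456
vertex 2.692 0.675 -0.441
vertex 1.174 0.461 -0.731
endloop
endfacet
facet normal 0.231 -0.602 -0.764
outer loop
vertex 2.911 0.102 -1.166
vertex 1.394 -0.112 -1.456
vertex 2.926 1.659 -2.389
endloop
endfacet
facet normal -0.007 -0.786 0.619
outer loop
vertex 2.911 0.102 -1.166
vertex 2.692 0.675 -0.441
vertex 1.394 -0.112 -1.456
endloop
endfacet
facet normal -0.231 0.602 0.764
outer loop
vertex 1.174 0.461 -0.731
vertex 2.692 0.675 -0.441
vertex 1.189 2.018 -1.954
endloop
endfacet
facet normal 0.007 0.786 -0.619
outer loop
vertex 2.706 2.232 -1.664
vertex 2.926 1.659 -2.389
vertex 1.189 2.018 -1.954
endloop
endfacet
facet normal -0.231 0.602 0.764
outer loop
vertex 1.189 2.018 -1.954
vertex 2.692 0.675 -0.441
vertex 2.706 2.232 -1.664
endloop
endfacet
facet normal 0.973 0.137 0.187
outer loop
vertex 2.706 2.232 -1.664
vertex 2.911 0.102 -1.166
vertex 2.926 1.659 -2.389
endloop
endfacet
facet normal 0.973 0.137 0.186
outer loop
vertex 2.692 0.675 -0.441
vertex 2.911 0.102 -1.166
vertex 2.706 2.232 -1.664
endloop
endfacet
facet normal -0.752 0.279 0.597
outer loop
vertex -0.726 -1.44 3.078
vertex -0.033 -1.295 3.884
vertex -0.26 -0.485 3.219
endloop
endfacet
facet normal -0.891 0.447 -0.083
outer loop
vertex -0.726 -1.44 3.078
vertex -0.26 -0.485 3.219
vertex -0.37 -0.888 2.231
endloop
endfacet
facet normal -0.871 -0.155 -0.467
outer loop
vertex -0.726 -1.44 3.078
vertex -0.37 -0.888 2.231
vertex -0.211 -1.947 2.286
endloop
endfacet
facet normal -0.720 -0.693 -0.024
outer loop
vertex -0.726 -1.44 3.078
vertex -0.211 -1.947 2.286
vertex -0.003 -2.199 3.307
endloop
endfacet
facet normal -0.647 -0.425 0.633
outer loop
vertex -0.726 -1.44 3.078
vertex -0.003 -2.199 3.307
vertex -0.033 -1.295 3.884
endloop
endfacet
facet normal -0.369 0.874 -0.316
outer loop
vertex -0.37 -0.888 2.231
vertex -0.26 -0.485 3.219
vertex 0.543 -0.401 2.513
endloop
endfacet
facet normal -0.144 0.603 0.784
outer loop
vertex -0.26 -0.485 3.219
vertex -0.033 -1.295 3.884
vertex 0.751 -0.653 3.534
endloop
endfacet
facet normal 0.026 -0.537 0.843
outer loop
vertex -0.033 -1.295 3.884
vertex -0.003 -2.199 3.307
vertex 0.91 -1.712 3.589
endloop
endfacet
facet normal -0.093 -0.971 -0.221
outer loop
vertex -0.003 -2.199 3.307
vertex -0.211 -1.947 2.286
vertex 0.8 -2.115 2.601
endloop
endfacet
facet normal -0.337 -0.099 -0.936
outer loop
vertex -0.211 -1.947 2.286
vertex -0.37 -0.888 2.231
vertex 0.573 -1.305 1.936
endloop
endfacet
facet normal 0.720 0.693 0.024
outer loop
vertex 1.266 -1.16 2.742
vertex 0.543 -0.401 2.513
vertex 0.751 -0.653 3.534
endloop
endfacet
facet normal 0.871 0.155 0.467
outer loop
vertex 1.266 -1.16 2.742
vertex 0.751 -0.653 3.534
vertex 0.91 -1.712 3.589
endloop
endfacet
facet normal 0.891 -0.447 0.083
outer loop
vertex 1.266 -1.16 2.742
vertex 0.91 -1.712 3.589
vertex 0.8 -2.115 2.601
endloop
endfacet
facet normal 0.752 -0.279 -0.597
outer loop
vertex 1.266 -1.16 2.742
vertex 0.8 -2.115 2.601
vertex 0.573 -1.305 1.936
endloop
endfacet
facet normal 0.647 0.425 -0.633
outer loop
vertex 1.266 -1.16 2.742
vertex 0.573 -1.305 1.936
vertex 0.543 -0.401 2.513
endloop
endfacet
facet normal 0.093 0.971 0.221
outer loop
vertex 0.751 -0.653 3.534
vertex 0.543 -0.401 2.513
vertex -0.26 -0.485 3.219
endloop
endfacet
facet normal 0.337 0.099 0.936
outer loop
vertex 0.91 -1.712 3.589
vertex 0.751 -0.653 3.534
vertex -0.033 -1.295 3.884
endloop
endfacet
facet normal 0.369 -0.874 0.316
outer loop
vertex 0.8 -2.115 2.601
vertex 0.91 -1.712 3.589
vertex -0.003 -2.199 3.307
endloop
endfacet
facet normal 0.144 -0.603 -0.784
outer loop
vertex 0.573 -1.305 1.936
vertex 0.8 -2.115 2.601
vertex -0.211 -1.947 2.286
endloop
endfacet
facet normal -0.026 0.537 -0.843
outer loop
vertex 0.543 -0.401 2.513
vertex 0.573 -1.305 1.936
vertex -0.37 -0.888 2.231
endloop
endfacet

endsolid


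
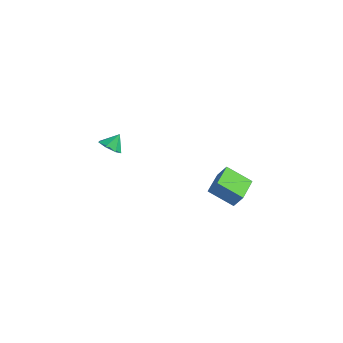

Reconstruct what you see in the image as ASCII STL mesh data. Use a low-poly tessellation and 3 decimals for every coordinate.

solid 
facet normal -0.134 -0.634 -0.761
outer loop
vertex -3.066 1.423 -0.323
vertex -3.69 1.15 0.014
vertex -3.631 1.727 -0.477
endloop
endfacet
facet normal 0.490 0.867 -0.087
outer loop
vertex -3.066 1.423 -0.323
vertex -3.631 1.727 -0.477
vertex -3.55 1.81 0.806
endloop
endfacet
facet normal -0.135 -0.634 -0.761
outer loop
vertex -3.631 1.727 -0.477
vertex -3.69 1.15 0.014
vertex -4.24 1.597 -0.261
endloop
endfacet
facet normal -0.225 0.973 -0.049
outer loop
vertex -3.631 1.727 -0.477
vertex -4.24 1.597 -0.261
vertex -3.55 1.81 0.806
endloop
endfacet
facet normal -0.135 -0.634 -0.761
outer loop
vertex -4.24 1.597 -0.261
vertex -3.69 1.15 0.014
vertex -4.435 1.131 0.162
endloop
endfacet
facet normal -0.716 0.609 0.341
outer loop
vertex -4.24 1.597 -0.261
vertex -4.435 1.131 0.162
vertex -3.55 1.81 0.806
endloop
endfacet
facet normal -0.135 -0.635 -0.761
outer loop
vertex -4.435 1.131 0.162
vertex -3.69 1.15 0.014
vertex -4.069 0.679 0.474
endloop
endfacet
facet normal -0.612 0.049 0.789
outer loop
vertex -4.435 1.131 0.162
vertex -4.069 0.679 0.474
vertex -3.55 1.81 0.806
endloop
endfacet
facet normal -0.135 -0.634 -0.761
outer loop
vertex -4.069 0.679 0.474
vertex -3.69 1.15 0.014
vertex -3.418 0.582 0.439
endloop
endfacet
facet normal 0.009 -0.285 0.958
outer loop
vertex -4.069 0.679 0.474
vertex -3.418 0.582 0.439
vertex -3.55 1.81 0.806
endloop
endfacet
facet normal -0.135 -0.634 -0.761
outer loop
vertex -3.418 0.582 0.439
vertex -3.69 1.15 0.014
vertex -2.971 0.913 0.084
endloop
endfacet
facet normal 0.678 -0.143 0.721
outer loop
vertex -3.418 0.582 0.439
vertex -2.971 0.913 0.084
vertex -3.55 1.81 0.806
endloop
endfacet
facet normal -0.135 -0.633 -0.762
outer loop
vertex -2.971 0.913 0.084
vertex -3.69 1.15 0.014
vertex -3.066 1.423 -0.323
endloop
endfacet
facet normal 0.893 0.370 0.256
outer loop
vertex -2.971 0.913 0.084
vertex -3.066 1.423 -0.323
vertex -3.55 1.81 0.806
endloop
endfacet
facet normal -0.516 -0.154 -0.842
outer loop
vertex 2.831 2.036 -0.726
vertex 2.134 3.534 -0.573
vertex 4.085 2.71 -1.618
endloop
endfacet
facet normal 0.420 -0.903 -0.092
outer loop
vertex 4.606 2.866 -0.767
vertex 2.831 2.036 -0.726
vertex 4.085 2.71 -1.618
endloop
endfacet
facet normal -0.516 -0.154 -0.842
outer loop
vertex 4.085 2.71 -1.618
vertex 2.134 3.534 -0.573
vertex 3.388 4.209 -1.465
endloop
endfacet
facet normal 0.747 0.401 -0.531
outer loop
vertex 3.388 4.209 -1.465
vertex 4.606 2.866 -0.767
vertex 4.085 2.71 -1.618
endloop
endfacet
facet normal -0.746 -0.402 0.531
outer loop
vertex 2.831 2.036 -0.726
vertex 2.655 3.69 0.278
vertex 2.134 3.534 -0.573
endloop
endfacet
facet normal 0.420 -0.903 -0.093
outer loop
vertex 3.352 2.191 0.125
vertex 2.831 2.036 -0.726
vertex 4.606 2.866 -0.767
endloop
endfacet
facet normal -0.747 -0.401 0.530
outer loop
vertex 3.352 2.191 0.125
vertex 2.655 3.69 0.278
vertex 2.831 2.036 -0.726
endloop
endfacet
facet normal -0.420 0.903 0.092
outer loop
vertex 2.134 3.534 -0.573
vertex 2.655 3.69 0.278
vertex 3.388 4.209 -1.465
endloop
endfacet
facet normal 0.747 0.402 -0.530
outer loop
vertex 3.909 4.364 -0.614
vertex 4.606 2.866 -0.767
vertex 3.388 4.209 -1.465
endloop
endfacet
facet normal -0.420 0.903 0.092
outer loop
vertex 3.388 4.209 -1.465
vertex 2.655 3.69 0.278
vertex 3.909 4.364 -0.614
endloop
endfacet
facet normal 0.516 0.154 0.842
outer loop
vertex 3.909 4.364 -0.614
vertex 3.352 2.191 0.125
vertex 4.606 2.866 -0.767
endloop
endfacet
facet normal 0.516 0.154 0.842
outer loop
vertex 2.655 3.69 0.278
vertex 3.352 2.191 0.125
vertex 3.909 4.364 -0.614
endloop
endfacet

endsolid


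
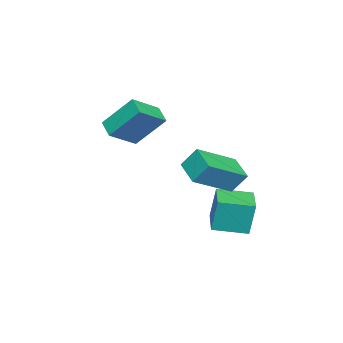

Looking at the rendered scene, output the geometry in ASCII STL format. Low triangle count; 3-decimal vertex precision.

solid 
facet normal -0.925 -0.372 0.073
outer loop
vertex 1.037 1.0 0.122
vertex 0.495 2.304 -0.106
vertex 1.026 0.742 -1.325
endloop
endfacet
facet normal 0.379 -0.912 0.160
outer loop
vertex 2.405 1.296 -1.434
vertex 1.037 1.0 0.122
vertex 1.026 0.742 -1.325
endloop
endfacet
facet normal -0.926 -0.371 0.073
outer loop
vertex 1.026 0.742 -1.325
vertex 0.495 2.304 -0.106
vertex 0.485 2.046 -1.554
endloop
endfacet
facet normal -0.007 -0.176 -0.984
outer loop
vertex 0.485 2.046 -1.554
vertex 2.405 1.296 -1.434
vertex 1.026 0.742 -1.325
endloop
endfacet
facet normal 0.007 0.175 0.985
outer loop
vertex 1.037 1.0 0.122
vertex 1.874 2.858 -0.215
vertex 0.495 2.304 -0.106
endloop
endfacet
facet normal 0.379 -0.912 0.160
outer loop
vertex 2.415 1.554 0.014
vertex 1.037 1.0 0.122
vertex 2.405 1.296 -1.434
endloop
endfacet
facet normal 0.007 0.176 0.984
outer loop
vertex 2.415 1.554 0.014
vertex 1.874 2.858 -0.215
vertex 1.037 1.0 0.122
endloop
endfacet
facet normal -0.379 0.912 -0.160
outer loop
vertex 0.495 2.304 -0.106
vertex 1.874 2.858 -0.215
vertex 0.485 2.046 -1.554
endloop
endfacet
facet normal -0.007 -0.175 -0.985
outer loop
vertex 1.863 2.6 -1.662
vertex 2.405 1.296 -1.434
vertex 0.485 2.046 -1.554
endloop
endfacet
facet normal -0.379 0.912 -0.160
outer loop
vertex 0.485 2.046 -1.554
vertex 1.874 2.858 -0.215
vertex 1.863 2.6 -1.662
endloop
endfacet
facet normal 0.925 0.372 -0.073
outer loop
vertex 1.863 2.6 -1.662
vertex 2.415 1.554 0.014
vertex 2.405 1.296 -1.434
endloop
endfacet
facet normal 0.926 0.371 -0.073
outer loop
vertex 1.874 2.858 -0.215
vertex 2.415 1.554 0.014
vertex 1.863 2.6 -1.662
endloop
endfacet
facet normal -0.680 -0.632 0.372
outer loop
vertex 2.603 0.793 2.693
vertex 1.185 1.799 1.811
vertex 2.699 0.203 1.866
endloop
endfacet
facet normal 0.727 -0.516 0.452
outer loop
vertex 3.535 0.981 1.409
vertex 2.603 0.793 2.693
vertex 2.699 0.203 1.866
endloop
endfacet
facet normal -0.680 -0.632 0.371
outer loop
vertex 2.699 0.203 1.866
vertex 1.185 1.799 1.811
vertex 1.281 1.21 0.984
endloop
endfacet
facet normal 0.094 -0.578 -0.811
outer loop
vertex 1.281 1.21 0.984
vertex 3.535 0.981 1.409
vertex 2.699 0.203 1.866
endloop
endfacet
facet normal -0.094 0.578 0.811
outer loop
vertex 2.603 0.793 2.693
vertex 2.021 2.577 1.354
vertex 1.185 1.799 1.811
endloop
endfacet
facet normal 0.727 -0.516 0.452
outer loop
vertex 3.439 1.57 2.236
vertex 2.603 0.793 2.693
vertex 3.535 0.981 1.409
endloop
endfacet
facet normal -0.094 0.578 0.811
outer loop
vertex 3.439 1.57 2.236
vertex 2.021 2.577 1.354
vertex 2.603 0.793 2.693
endloop
endfacet
facet normal -0.727 0.516 -0.452
outer loop
vertex 1.185 1.799 1.811
vertex 2.021 2.577 1.354
vertex 1.281 1.21 0.984
endloop
endfacet
facet normal 0.094 -0.578 -0.811
outer loop
vertex 2.117 1.987 0.527
vertex 3.535 0.981 1.409
vertex 1.281 1.21 0.984
endloop
endfacet
facet normal -0.727 0.516 -0.453
outer loop
vertex 1.281 1.21 0.984
vertex 2.021 2.577 1.354
vertex 2.117 1.987 0.527
endloop
endfacet
facet normal 0.680 0.632 -0.372
outer loop
vertex 2.117 1.987 0.527
vertex 3.439 1.57 2.236
vertex 3.535 0.981 1.409
endloop
endfacet
facet normal 0.680 0.632 -0.372
outer loop
vertex 2.021 2.577 1.354
vertex 3.439 1.57 2.236
vertex 2.117 1.987 0.527
endloop
endfacet
facet normal -0.654 -0.601 0.461
outer loop
vertex 1.46 -2.217 4.492
vertex 0.371 -1.581 3.776
vertex 1.627 -3.394 3.194
endloop
endfacet
facet normal 0.751 -0.438 0.494
outer loop
vertex 2.209 -2.859 2.784
vertex 1.46 -2.217 4.492
vertex 1.627 -3.394 3.194
endloop
endfacet
facet normal -0.654 -0.601 0.460
outer loop
vertex 1.627 -3.394 3.194
vertex 0.371 -1.581 3.776
vertex 0.538 -2.757 2.477
endloop
endfacet
facet normal 0.095 -0.668 -0.738
outer loop
vertex 0.538 -2.757 2.477
vertex 2.209 -2.859 2.784
vertex 1.627 -3.394 3.194
endloop
endfacet
facet normal -0.095 0.668 0.738
outer loop
vertex 1.46 -2.217 4.492
vertex 0.953 -1.046 3.366
vertex 0.371 -1.581 3.776
endloop
endfacet
facet normal 0.750 -0.439 0.494
outer loop
vertex 2.042 -1.683 4.083
vertex 1.46 -2.217 4.492
vertex 2.209 -2.859 2.784
endloop
endfacet
facet normal -0.095 0.668 0.738
outer loop
vertex 2.042 -1.683 4.083
vertex 0.953 -1.046 3.366
vertex 1.46 -2.217 4.492
endloop
endfacet
facet normal -0.751 0.439 -0.494
outer loop
vertex 0.371 -1.581 3.776
vertex 0.953 -1.046 3.366
vertex 0.538 -2.757 2.477
endloop
endfacet
facet normal 0.095 -0.668 -0.738
outer loop
vertex 1.12 -2.223 2.068
vertex 2.209 -2.859 2.784
vertex 0.538 -2.757 2.477
endloop
endfacet
facet normal -0.750 0.439 -0.495
outer loop
vertex 0.538 -2.757 2.477
vertex 0.953 -1.046 3.366
vertex 1.12 -2.223 2.068
endloop
endfacet
facet normal 0.654 0.601 -0.460
outer loop
vertex 1.12 -2.223 2.068
vertex 2.042 -1.683 4.083
vertex 2.209 -2.859 2.784
endloop
endfacet
facet normal 0.654 0.600 -0.460
outer loop
vertex 0.953 -1.046 3.366
vertex 2.042 -1.683 4.083
vertex 1.12 -2.223 2.068
endloop
endfacet

endsolid


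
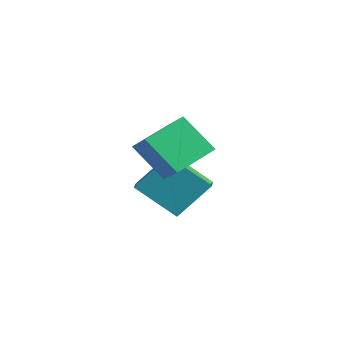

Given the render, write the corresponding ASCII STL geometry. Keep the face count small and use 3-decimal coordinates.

solid 
facet normal -0.575 -0.355 0.737
outer loop
vertex 0.071 -0.99 3.67
vertex -1.14 -0.768 2.831
vertex 0.227 -2.577 3.026
endloop
endfacet
facet normal 0.813 -0.149 0.563
outer loop
vertex 1.24 -1.952 1.729
vertex 0.071 -0.99 3.67
vertex 0.227 -2.577 3.026
endloop
endfacet
facet normal -0.575 -0.355 0.737
outer loop
vertex 0.227 -2.577 3.026
vertex -1.14 -0.768 2.831
vertex -0.984 -2.355 2.187
endloop
endfacet
facet normal 0.090 -0.923 -0.374
outer loop
vertex -0.984 -2.355 2.187
vertex 1.24 -1.952 1.729
vertex 0.227 -2.577 3.026
endloop
endfacet
facet normal -0.090 0.923 0.374
outer loop
vertex 0.071 -0.99 3.67
vertex -0.127 -0.143 1.534
vertex -1.14 -0.768 2.831
endloop
endfacet
facet normal 0.813 -0.149 0.563
outer loop
vertex 1.084 -0.365 2.373
vertex 0.071 -0.99 3.67
vertex 1.24 -1.952 1.729
endloop
endfacet
facet normal -0.090 0.923 0.374
outer loop
vertex 1.084 -0.365 2.373
vertex -0.127 -0.143 1.534
vertex 0.071 -0.99 3.67
endloop
endfacet
facet normal -0.813 0.149 -0.563
outer loop
vertex -1.14 -0.768 2.831
vertex -0.127 -0.143 1.534
vertex -0.984 -2.355 2.187
endloop
endfacet
facet normal 0.090 -0.923 -0.374
outer loop
vertex 0.029 -1.73 0.89
vertex 1.24 -1.952 1.729
vertex -0.984 -2.355 2.187
endloop
endfacet
facet normal -0.813 0.149 -0.563
outer loop
vertex -0.984 -2.355 2.187
vertex -0.127 -0.143 1.534
vertex 0.029 -1.73 0.89
endloop
endfacet
facet normal 0.575 0.355 -0.737
outer loop
vertex 0.029 -1.73 0.89
vertex 1.084 -0.365 2.373
vertex 1.24 -1.952 1.729
endloop
endfacet
facet normal 0.575 0.355 -0.737
outer loop
vertex -0.127 -0.143 1.534
vertex 1.084 -0.365 2.373
vertex 0.029 -1.73 0.89
endloop
endfacet
facet normal -0.791 0.552 -0.264
outer loop
vertex -2.858 0.314 0.527
vertex -1.705 1.372 -0.719
vertex -3.238 -0.885 -0.843
endloop
endfacet
facet normal -0.577 -0.528 0.623
outer loop
vertex -2.455 -1.432 -0.581
vertex -2.858 0.314 0.527
vertex -3.238 -0.885 -0.843
endloop
endfacet
facet normal -0.791 0.552 -0.264
outer loop
vertex -3.238 -0.885 -0.843
vertex -1.705 1.372 -0.719
vertex -2.085 0.172 -2.088
endloop
endfacet
facet normal -0.204 -0.645 -0.737
outer loop
vertex -2.085 0.172 -2.088
vertex -2.455 -1.432 -0.581
vertex -3.238 -0.885 -0.843
endloop
endfacet
facet normal 0.204 0.645 0.736
outer loop
vertex -2.858 0.314 0.527
vertex -0.922 0.825 -0.457
vertex -1.705 1.372 -0.719
endloop
endfacet
facet normal -0.576 -0.529 0.623
outer loop
vertex -2.075 -0.232 0.788
vertex -2.858 0.314 0.527
vertex -2.455 -1.432 -0.581
endloop
endfacet
facet normal 0.204 0.645 0.737
outer loop
vertex -2.075 -0.232 0.788
vertex -0.922 0.825 -0.457
vertex -2.858 0.314 0.527
endloop
endfacet
facet normal 0.577 0.528 -0.623
outer loop
vertex -1.705 1.372 -0.719
vertex -0.922 0.825 -0.457
vertex -2.085 0.172 -2.088
endloop
endfacet
facet normal -0.204 -0.645 -0.737
outer loop
vertex -1.302 -0.374 -1.827
vertex -2.455 -1.432 -0.581
vertex -2.085 0.172 -2.088
endloop
endfacet
facet normal 0.576 0.529 -0.623
outer loop
vertex -2.085 0.172 -2.088
vertex -0.922 0.825 -0.457
vertex -1.302 -0.374 -1.827
endloop
endfacet
facet normal 0.791 -0.552 0.264
outer loop
vertex -1.302 -0.374 -1.827
vertex -2.075 -0.232 0.788
vertex -2.455 -1.432 -0.581
endloop
endfacet
facet normal 0.791 -0.552 0.264
outer loop
vertex -0.922 0.825 -0.457
vertex -2.075 -0.232 0.788
vertex -1.302 -0.374 -1.827
endloop
endfacet

endsolid


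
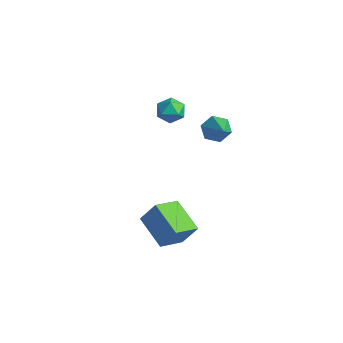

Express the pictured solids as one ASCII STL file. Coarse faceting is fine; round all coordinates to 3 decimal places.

solid 
facet normal -0.443 -0.091 0.892
outer loop
vertex -3.117 1.355 2.746
vertex -3.187 0.536 2.628
vertex -2.51 0.846 2.996
endloop
endfacet
facet normal 0.015 0.455 0.890
outer loop
vertex -3.117 1.355 2.746
vertex -2.51 0.846 2.996
vertex -2.323 1.566 2.625
endloop
endfacet
facet normal -0.184 0.908 0.376
outer loop
vertex -3.117 1.355 2.746
vertex -2.323 1.566 2.625
vertex -2.884 1.7 2.027
endloop
endfacet
facet normal -0.764 0.642 0.060
outer loop
vertex -3.117 1.355 2.746
vertex -2.884 1.7 2.027
vertex -3.418 1.064 2.029
endloop
endfacet
facet normal -0.925 0.025 0.378
outer loop
vertex -3.117 1.355 2.746
vertex -3.418 1.064 2.029
vertex -3.187 0.536 2.628
endloop
endfacet
facet normal 0.662 0.201 0.723
outer loop
vertex -2.323 1.566 2.625
vertex -2.51 0.846 2.996
vertex -1.902 0.876 2.431
endloop
endfacet
facet normal -0.081 -0.684 0.725
outer loop
vertex -2.51 0.846 2.996
vertex -3.187 0.536 2.628
vertex -2.436 0.24 2.433
endloop
endfacet
facet normal -0.862 -0.496 -0.105
outer loop
vertex -3.187 0.536 2.628
vertex -3.418 1.064 2.029
vertex -2.997 0.374 1.835
endloop
endfacet
facet normal -0.602 0.503 -0.621
outer loop
vertex -3.418 1.064 2.029
vertex -2.884 1.7 2.027
vertex -2.81 1.094 1.464
endloop
endfacet
facet normal 0.340 0.934 -0.109
outer loop
vertex -2.884 1.7 2.027
vertex -2.323 1.566 2.625
vertex -2.133 1.404 1.832
endloop
endfacet
facet normal 0.764 -0.642 -0.060
outer loop
vertex -2.203 0.585 1.714
vertex -1.902 0.876 2.431
vertex -2.436 0.24 2.433
endloop
endfacet
facet normal 0.184 -0.908 -0.376
outer loop
vertex -2.203 0.585 1.714
vertex -2.436 0.24 2.433
vertex -2.997 0.374 1.835
endloop
endfacet
facet normal -0.015 -0.455 -0.890
outer loop
vertex -2.203 0.585 1.714
vertex -2.997 0.374 1.835
vertex -2.81 1.094 1.464
endloop
endfacet
facet normal 0.443 0.091 -0.892
outer loop
vertex -2.203 0.585 1.714
vertex -2.81 1.094 1.464
vertex -2.133 1.404 1.832
endloop
endfacet
facet normal 0.925 -0.025 -0.378
outer loop
vertex -2.203 0.585 1.714
vertex -2.133 1.404 1.832
vertex -1.902 0.876 2.431
endloop
endfacet
facet normal 0.602 -0.503 0.621
outer loop
vertex -2.436 0.24 2.433
vertex -1.902 0.876 2.431
vertex -2.51 0.846 2.996
endloop
endfacet
facet normal -0.340 -0.934 0.109
outer loop
vertex -2.997 0.374 1.835
vertex -2.436 0.24 2.433
vertex -3.187 0.536 2.628
endloop
endfacet
facet normal -0.662 -0.201 -0.723
outer loop
vertex -2.81 1.094 1.464
vertex -2.997 0.374 1.835
vertex -3.418 1.064 2.029
endloop
endfacet
facet normal 0.081 0.684 -0.725
outer loop
vertex -2.133 1.404 1.832
vertex -2.81 1.094 1.464
vertex -2.884 1.7 2.027
endloop
endfacet
facet normal 0.862 0.496 0.105
outer loop
vertex -1.902 0.876 2.431
vertex -2.133 1.404 1.832
vertex -2.323 1.566 2.625
endloop
endfacet
facet normal -0.756 0.352 -0.552
outer loop
vertex 0.547 2.286 1.951
vertex 0.083 1.684 2.202
vertex 0.104 2.371 2.612
endloop
endfacet
facet normal 0.583 0.758 0.293
outer loop
vertex 0.547 2.286 1.951
vertex 0.104 2.371 2.612
vertex 1.557 0.996 3.278
endloop
endfacet
facet normal -0.756 0.352 -0.552
outer loop
vertex 0.104 2.371 2.612
vertex 0.083 1.684 2.202
vertex -0.36 1.769 2.863
endloop
endfacet
facet normal -0.034 0.407 0.913
outer loop
vertex 0.104 2.371 2.612
vertex -0.36 1.769 2.863
vertex 1.557 0.996 3.278
endloop
endfacet
facet normal -0.756 0.352 -0.552
outer loop
vertex -0.36 1.769 2.863
vertex 0.083 1.684 2.202
vertex -0.381 1.082 2.453
endloop
endfacet
facet normal -0.363 -0.469 0.805
outer loop
vertex -0.36 1.769 2.863
vertex -0.381 1.082 2.453
vertex 1.557 0.996 3.278
endloop
endfacet
facet normal -0.756 0.352 -0.552
outer loop
vertex -0.381 1.082 2.453
vertex 0.083 1.684 2.202
vertex 0.062 0.997 1.792
endloop
endfacet
facet normal -0.077 -0.994 0.076
outer loop
vertex -0.381 1.082 2.453
vertex 0.062 0.997 1.792
vertex 1.557 0.996 3.278
endloop
endfacet
facet normal -0.756 0.352 -0.552
outer loop
vertex 0.062 0.997 1.792
vertex 0.083 1.684 2.202
vertex 0.526 1.599 1.541
endloop
endfacet
facet normal 0.540 -0.643 -0.544
outer loop
vertex 0.062 0.997 1.792
vertex 0.526 1.599 1.541
vertex 1.557 0.996 3.278
endloop
endfacet
facet normal -0.756 0.352 -0.552
outer loop
vertex 0.526 1.599 1.541
vertex 0.083 1.684 2.202
vertex 0.547 2.286 1.951
endloop
endfacet
facet normal 0.870 0.233 -0.435
outer loop
vertex 0.526 1.599 1.541
vertex 0.547 2.286 1.951
vertex 1.557 0.996 3.278
endloop
endfacet
facet normal -0.405 -0.365 -0.838
outer loop
vertex 4.081 -4.689 -0.61
vertex 2.364 -4.578 0.172
vertex 3.929 -3.295 -1.143
endloop
endfacet
facet normal 0.909 -0.059 -0.414
outer loop
vertex 4.476 -2.802 -0.012
vertex 4.081 -4.689 -0.61
vertex 3.929 -3.295 -1.143
endloop
endfacet
facet normal -0.405 -0.365 -0.838
outer loop
vertex 3.929 -3.295 -1.143
vertex 2.364 -4.578 0.172
vertex 2.212 -3.184 -0.361
endloop
endfacet
facet normal -0.102 0.929 -0.356
outer loop
vertex 2.212 -3.184 -0.361
vertex 4.476 -2.802 -0.012
vertex 3.929 -3.295 -1.143
endloop
endfacet
facet normal 0.102 -0.929 0.356
outer loop
vertex 4.081 -4.689 -0.61
vertex 2.911 -4.085 1.303
vertex 2.364 -4.578 0.172
endloop
endfacet
facet normal 0.909 -0.059 -0.414
outer loop
vertex 4.628 -4.196 0.521
vertex 4.081 -4.689 -0.61
vertex 4.476 -2.802 -0.012
endloop
endfacet
facet normal 0.102 -0.929 0.356
outer loop
vertex 4.628 -4.196 0.521
vertex 2.911 -4.085 1.303
vertex 4.081 -4.689 -0.61
endloop
endfacet
facet normal -0.909 0.059 0.414
outer loop
vertex 2.364 -4.578 0.172
vertex 2.911 -4.085 1.303
vertex 2.212 -3.184 -0.361
endloop
endfacet
facet normal -0.102 0.929 -0.356
outer loop
vertex 2.759 -2.691 0.77
vertex 4.476 -2.802 -0.012
vertex 2.212 -3.184 -0.361
endloop
endfacet
facet normal -0.909 0.059 0.414
outer loop
vertex 2.212 -3.184 -0.361
vertex 2.911 -4.085 1.303
vertex 2.759 -2.691 0.77
endloop
endfacet
facet normal 0.405 0.365 0.838
outer loop
vertex 2.759 -2.691 0.77
vertex 4.628 -4.196 0.521
vertex 4.476 -2.802 -0.012
endloop
endfacet
facet normal 0.405 0.365 0.838
outer loop
vertex 2.911 -4.085 1.303
vertex 4.628 -4.196 0.521
vertex 2.759 -2.691 0.77
endloop
endfacet

endsolid


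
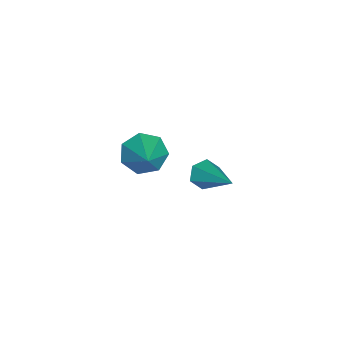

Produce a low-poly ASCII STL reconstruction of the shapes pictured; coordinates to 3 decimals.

solid 
facet normal -0.599 -0.622 -0.504
outer loop
vertex 3.07 0.085 0.717
vertex 2.565 0.538 0.758
vertex 2.994 0.553 0.23
endloop
endfacet
facet normal 0.922 -0.198 -0.334
outer loop
vertex 3.07 0.085 0.717
vertex 2.994 0.553 0.23
vertex 3.875 1.902 1.862
endloop
endfacet
facet normal -0.599 -0.623 -0.504
outer loop
vertex 2.994 0.553 0.23
vertex 2.565 0.538 0.758
vertex 2.489 1.006 0.27
endloop
endfacet
facet normal 0.445 0.558 -0.701
outer loop
vertex 2.994 0.553 0.23
vertex 2.489 1.006 0.27
vertex 3.875 1.902 1.862
endloop
endfacet
facet normal -0.599 -0.623 -0.504
outer loop
vertex 2.489 1.006 0.27
vertex 2.565 0.538 0.758
vertex 2.06 0.991 0.798
endloop
endfacet
facet normal -0.322 0.917 -0.236
outer loop
vertex 2.489 1.006 0.27
vertex 2.06 0.991 0.798
vertex 3.875 1.902 1.862
endloop
endfacet
facet normal -0.598 -0.622 -0.505
outer loop
vertex 2.06 0.991 0.798
vertex 2.565 0.538 0.758
vertex 2.136 0.523 1.285
endloop
endfacet
facet normal -0.611 0.521 0.596
outer loop
vertex 2.06 0.991 0.798
vertex 2.136 0.523 1.285
vertex 3.875 1.902 1.862
endloop
endfacet
facet normal -0.598 -0.622 -0.505
outer loop
vertex 2.136 0.523 1.285
vertex 2.565 0.538 0.758
vertex 2.641 0.07 1.245
endloop
endfacet
facet normal -0.134 -0.234 0.963
outer loop
vertex 2.136 0.523 1.285
vertex 2.641 0.07 1.245
vertex 3.875 1.902 1.862
endloop
endfacet
facet normal -0.599 -0.622 -0.504
outer loop
vertex 2.641 0.07 1.245
vertex 2.565 0.538 0.758
vertex 3.07 0.085 0.717
endloop
endfacet
facet normal 0.633 -0.594 0.497
outer loop
vertex 2.641 0.07 1.245
vertex 3.07 0.085 0.717
vertex 3.875 1.902 1.862
endloop
endfacet
facet normal -0.768 -0.294 -0.569
outer loop
vertex -1.48 -3.248 -4.316
vertex -2.129 -3.134 -3.498
vertex -1.861 -2.425 -4.226
endloop
endfacet
facet normal 0.766 0.409 -0.496
outer loop
vertex -1.48 -3.248 -4.316
vertex -1.861 -2.425 -4.226
vertex -0.591 -2.546 -2.362
endloop
endfacet
facet normal -0.768 -0.294 -0.569
outer loop
vertex -1.861 -2.425 -4.226
vertex -2.129 -3.134 -3.498
vertex -2.444 -2.136 -3.588
endloop
endfacet
facet normal 0.305 0.941 -0.147
outer loop
vertex -1.861 -2.425 -4.226
vertex -2.444 -2.136 -3.588
vertex -0.591 -2.546 -2.362
endloop
endfacet
facet normal -0.769 -0.294 -0.568
outer loop
vertex -2.444 -2.136 -3.588
vertex -2.129 -3.134 -3.498
vertex -2.789 -2.598 -2.882
endloop
endfacet
facet normal -0.137 0.858 0.495
outer loop
vertex -2.444 -2.136 -3.588
vertex -2.789 -2.598 -2.882
vertex -0.591 -2.546 -2.362
endloop
endfacet
facet normal -0.769 -0.293 -0.569
outer loop
vertex -2.789 -2.598 -2.882
vertex -2.129 -3.134 -3.498
vertex -2.637 -3.464 -2.641
endloop
endfacet
facet normal -0.229 0.223 0.947
outer loop
vertex -2.789 -2.598 -2.882
vertex -2.637 -3.464 -2.641
vertex -0.591 -2.546 -2.362
endloop
endfacet
facet normal -0.768 -0.294 -0.569
outer loop
vertex -2.637 -3.464 -2.641
vertex -2.129 -3.134 -3.498
vertex -2.102 -4.081 -3.045
endloop
endfacet
facet normal 0.099 -0.484 0.870
outer loop
vertex -2.637 -3.464 -2.641
vertex -2.102 -4.081 -3.045
vertex -0.591 -2.546 -2.362
endloop
endfacet
facet normal -0.768 -0.294 -0.569
outer loop
vertex -2.102 -4.081 -3.045
vertex -2.129 -3.134 -3.498
vertex -1.587 -3.984 -3.791
endloop
endfacet
facet normal 0.600 -0.733 0.319
outer loop
vertex -2.102 -4.081 -3.045
vertex -1.587 -3.984 -3.791
vertex -0.591 -2.546 -2.362
endloop
endfacet
facet normal -0.768 -0.294 -0.569
outer loop
vertex -1.587 -3.984 -3.791
vertex -2.129 -3.134 -3.498
vertex -1.48 -3.248 -4.316
endloop
endfacet
facet normal 0.897 -0.336 -0.288
outer loop
vertex -1.587 -3.984 -3.791
vertex -1.48 -3.248 -4.316
vertex -0.591 -2.546 -2.362
endloop
endfacet

endsolid


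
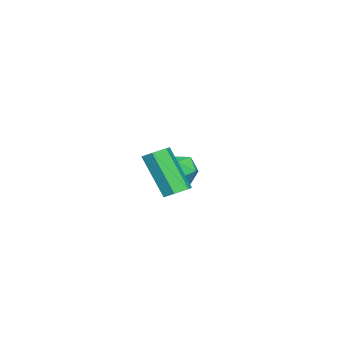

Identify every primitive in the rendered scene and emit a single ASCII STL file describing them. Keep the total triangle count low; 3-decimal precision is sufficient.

solid 
facet normal 0.185 0.505 -0.843
outer loop
vertex 4.429 -0.63 0.387
vertex 4.016 -0.26 0.518
vertex 4.55 -0.165 0.692
endloop
endfacet
facet normal 0.960 -0.278 0.043
outer loop
vertex 4.429 -0.63 0.387
vertex 4.55 -0.165 0.692
vertex 4.057 -1.65 2.09
endloop
endfacet
facet normal 0.959 -0.279 0.042
outer loop
vertex 4.057 -1.65 2.09
vertex 4.55 -0.165 0.692
vertex 4.179 -1.184 2.396
endloop
endfacet
facet normal -0.183 -0.506 0.843
outer loop
vertex 4.057 -1.65 2.09
vertex 4.179 -1.184 2.396
vertex 3.644 -1.28 2.222
endloop
endfacet
facet normal 0.185 0.504 -0.844
outer loop
vertex 4.55 -0.165 0.692
vertex 4.016 -0.26 0.518
vertex 4.137 0.206 0.823
endloop
endfacet
facet normal 0.665 0.569 0.485
outer loop
vertex 4.55 -0.165 0.692
vertex 4.137 0.206 0.823
vertex 4.179 -1.184 2.396
endloop
endfacet
facet normal 0.664 0.569 0.485
outer loop
vertex 4.179 -1.184 2.396
vertex 4.137 0.206 0.823
vertex 3.766 -0.814 2.527
endloop
endfacet
facet normal -0.184 -0.504 0.844
outer loop
vertex 4.179 -1.184 2.396
vertex 3.766 -0.814 2.527
vertex 3.644 -1.28 2.222
endloop
endfacet
facet normal 0.183 0.505 -0.844
outer loop
vertex 4.137 0.206 0.823
vertex 4.016 -0.26 0.518
vertex 3.603 0.11 0.65
endloop
endfacet
facet normal -0.296 0.847 0.442
outer loop
vertex 4.137 0.206 0.823
vertex 3.603 0.11 0.65
vertex 3.766 -0.814 2.527
endloop
endfacet
facet normal -0.296 0.847 0.442
outer loop
vertex 3.766 -0.814 2.527
vertex 3.603 0.11 0.65
vertex 3.231 -0.91 2.353
endloop
endfacet
facet normal -0.184 -0.504 0.844
outer loop
vertex 3.766 -0.814 2.527
vertex 3.231 -0.91 2.353
vertex 3.644 -1.28 2.222
endloop
endfacet
facet normal 0.183 0.506 -0.843
outer loop
vertex 3.603 0.11 0.65
vertex 4.016 -0.26 0.518
vertex 3.481 -0.356 0.344
endloop
endfacet
facet normal -0.959 0.279 -0.042
outer loop
vertex 3.603 0.11 0.65
vertex 3.481 -0.356 0.344
vertex 3.231 -0.91 2.353
endloop
endfacet
facet normal -0.960 0.278 -0.043
outer loop
vertex 3.231 -0.91 2.353
vertex 3.481 -0.356 0.344
vertex 3.11 -1.375 2.048
endloop
endfacet
facet normal -0.185 -0.505 0.843
outer loop
vertex 3.231 -0.91 2.353
vertex 3.11 -1.375 2.048
vertex 3.644 -1.28 2.222
endloop
endfacet
facet normal 0.184 0.504 -0.844
outer loop
vertex 3.481 -0.356 0.344
vertex 4.016 -0.26 0.518
vertex 3.894 -0.726 0.213
endloop
endfacet
facet normal -0.664 -0.569 -0.485
outer loop
vertex 3.481 -0.356 0.344
vertex 3.894 -0.726 0.213
vertex 3.11 -1.375 2.048
endloop
endfacet
facet normal -0.665 -0.569 -0.485
outer loop
vertex 3.11 -1.375 2.048
vertex 3.894 -0.726 0.213
vertex 3.523 -1.746 1.917
endloop
endfacet
facet normal -0.185 -0.504 0.844
outer loop
vertex 3.11 -1.375 2.048
vertex 3.523 -1.746 1.917
vertex 3.644 -1.28 2.222
endloop
endfacet
facet normal 0.184 0.504 -0.844
outer loop
vertex 3.894 -0.726 0.213
vertex 4.016 -0.26 0.518
vertex 4.429 -0.63 0.387
endloop
endfacet
facet normal 0.296 -0.847 -0.442
outer loop
vertex 3.894 -0.726 0.213
vertex 4.429 -0.63 0.387
vertex 3.523 -1.746 1.917
endloop
endfacet
facet normal 0.296 -0.847 -0.443
outer loop
vertex 3.523 -1.746 1.917
vertex 4.429 -0.63 0.387
vertex 4.057 -1.65 2.09
endloop
endfacet
facet normal -0.183 -0.505 0.844
outer loop
vertex 3.523 -1.746 1.917
vertex 4.057 -1.65 2.09
vertex 3.644 -1.28 2.222
endloop
endfacet
facet normal -0.385 0.852 0.356
outer loop
vertex -1.487 -1.717 -0.882
vertex -1.301 -1.969 -0.079
vertex -0.724 -1.518 -0.534
endloop
endfacet
facet normal -0.112 0.948 -0.297
outer loop
vertex -1.487 -1.717 -0.882
vertex -0.724 -1.518 -0.534
vertex -0.768 -1.78 -1.354
endloop
endfacet
facet normal -0.444 0.501 -0.743
outer loop
vertex -1.487 -1.717 -0.882
vertex -0.768 -1.78 -1.354
vertex -1.373 -2.393 -1.406
endloop
endfacet
facet normal -0.922 0.128 -0.366
outer loop
vertex -1.487 -1.717 -0.882
vertex -1.373 -2.393 -1.406
vertex -1.702 -2.509 -0.618
endloop
endfacet
facet normal -0.885 0.345 0.313
outer loop
vertex -1.487 -1.717 -0.882
vertex -1.702 -2.509 -0.618
vertex -1.301 -1.969 -0.079
endloop
endfacet
facet normal 0.579 0.767 -0.276
outer loop
vertex -0.768 -1.78 -1.354
vertex -0.724 -1.518 -0.534
vertex -0.138 -2.071 -0.842
endloop
endfacet
facet normal 0.137 0.612 0.779
outer loop
vertex -0.724 -1.518 -0.534
vertex -1.301 -1.969 -0.079
vertex -0.467 -2.187 -0.054
endloop
endfacet
facet normal -0.673 -0.209 0.710
outer loop
vertex -1.301 -1.969 -0.079
vertex -1.702 -2.509 -0.618
vertex -1.072 -2.8 -0.106
endloop
endfacet
facet normal -0.732 -0.560 -0.388
outer loop
vertex -1.702 -2.509 -0.618
vertex -1.373 -2.393 -1.406
vertex -1.116 -3.062 -0.926
endloop
endfacet
facet normal 0.041 0.044 -0.998
outer loop
vertex -1.373 -2.393 -1.406
vertex -0.768 -1.78 -1.354
vertex -0.539 -2.611 -1.381
endloop
endfacet
facet normal 0.922 -0.128 0.366
outer loop
vertex -0.353 -2.863 -0.578
vertex -0.138 -2.071 -0.842
vertex -0.467 -2.187 -0.054
endloop
endfacet
facet normal 0.444 -0.501 0.743
outer loop
vertex -0.353 -2.863 -0.578
vertex -0.467 -2.187 -0.054
vertex -1.072 -2.8 -0.106
endloop
endfacet
facet normal 0.112 -0.948 0.297
outer loop
vertex -0.353 -2.863 -0.578
vertex -1.072 -2.8 -0.106
vertex -1.116 -3.062 -0.926
endloop
endfacet
facet normal 0.385 -0.852 -0.356
outer loop
vertex -0.353 -2.863 -0.578
vertex -1.116 -3.062 -0.926
vertex -0.539 -2.611 -1.381
endloop
endfacet
facet normal 0.885 -0.345 -0.313
outer loop
vertex -0.353 -2.863 -0.578
vertex -0.539 -2.611 -1.381
vertex -0.138 -2.071 -0.842
endloop
endfacet
facet normal 0.732 0.560 0.388
outer loop
vertex -0.467 -2.187 -0.054
vertex -0.138 -2.071 -0.842
vertex -0.724 -1.518 -0.534
endloop
endfacet
facet normal -0.041 -0.044 0.998
outer loop
vertex -1.072 -2.8 -0.106
vertex -0.467 -2.187 -0.054
vertex -1.301 -1.969 -0.079
endloop
endfacet
facet normal -0.579 -0.767 0.276
outer loop
vertex -1.116 -3.062 -0.926
vertex -1.072 -2.8 -0.106
vertex -1.702 -2.509 -0.618
endloop
endfacet
facet normal -0.137 -0.612 -0.779
outer loop
vertex -0.539 -2.611 -1.381
vertex -1.116 -3.062 -0.926
vertex -1.373 -2.393 -1.406
endloop
endfacet
facet normal 0.673 0.209 -0.710
outer loop
vertex -0.138 -2.071 -0.842
vertex -0.539 -2.611 -1.381
vertex -0.768 -1.78 -1.354
endloop
endfacet

endsolid
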